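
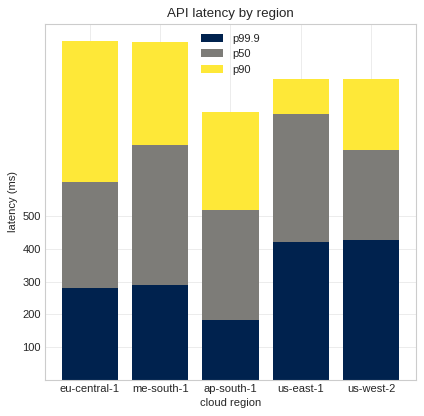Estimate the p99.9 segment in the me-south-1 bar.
≈ 300

p99.9 top ≈ 300, bottom ≈ 0; segment ≈ 300.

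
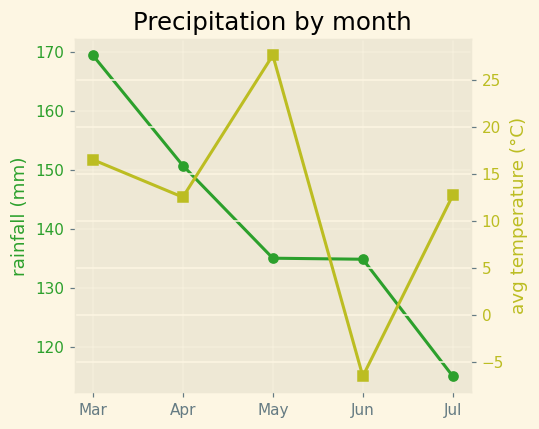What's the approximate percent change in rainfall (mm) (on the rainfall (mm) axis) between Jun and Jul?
Jun ≈ 135, Jul ≈ 115; (115 − 135) / 135 ≈ -14.8%.

≈ -14.8%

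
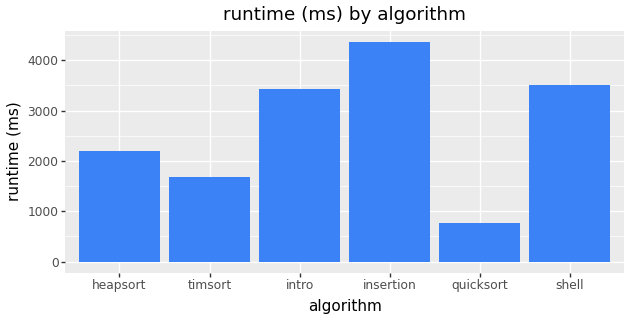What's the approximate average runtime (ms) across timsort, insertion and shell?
(1500 + 4500 + 3500) / 3 ≈ 3167.

≈ 3167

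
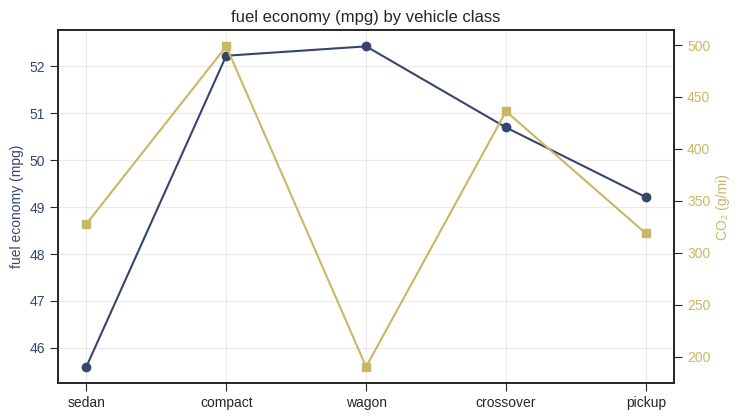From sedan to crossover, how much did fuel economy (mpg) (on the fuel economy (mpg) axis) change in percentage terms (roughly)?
sedan ≈ 46, crossover ≈ 51; (51 − 46) / 46 ≈ +10.9%.

≈ +10.9%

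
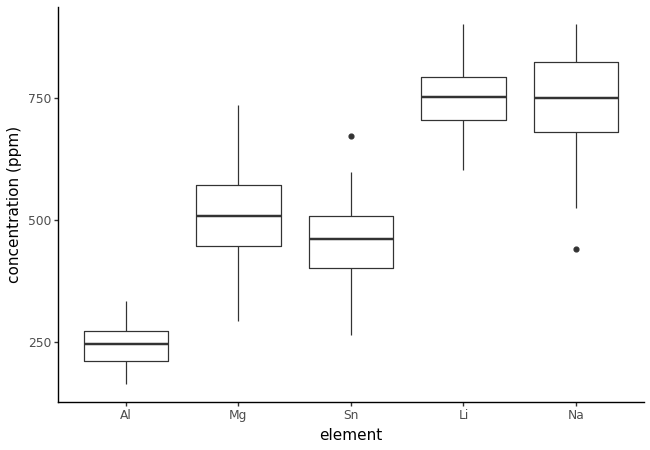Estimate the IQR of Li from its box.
Q3 ≈ 800, Q1 ≈ 700; IQR ≈ 100.

≈ 100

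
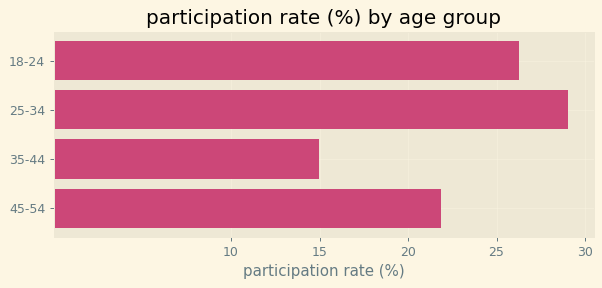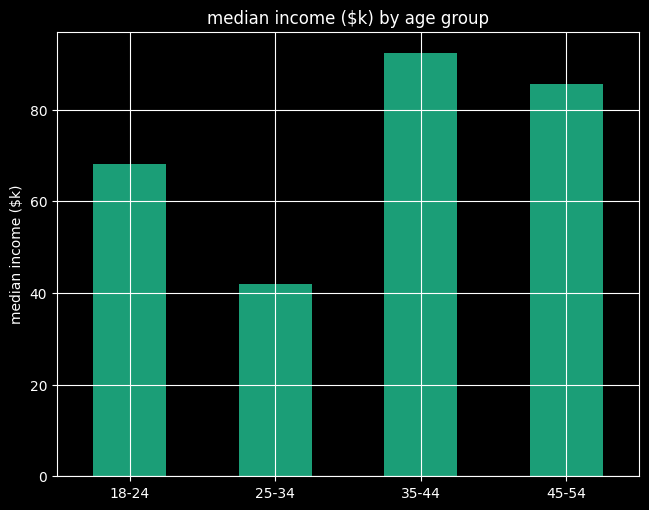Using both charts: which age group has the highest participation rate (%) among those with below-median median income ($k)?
Chart 2 median median income ($k) ≈ 80; below-median age groups: 18-24, 25-34. Among those, 25-34 has the highest participation rate (%) (≈ 30).

25-34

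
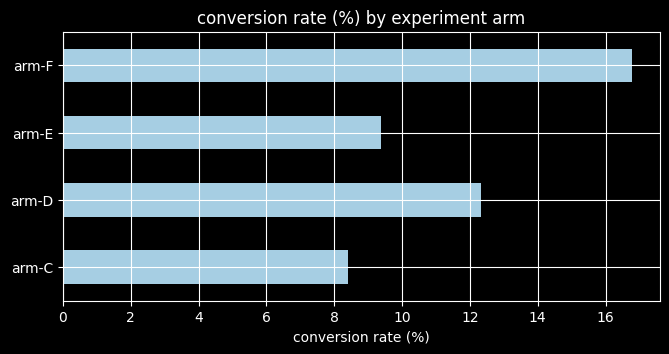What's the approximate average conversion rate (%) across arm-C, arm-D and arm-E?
≈ 10

(8 + 12 + 10) / 3 ≈ 10.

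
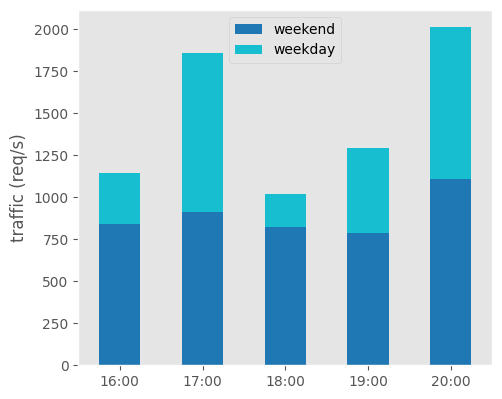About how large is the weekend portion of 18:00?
weekend top ≈ 800, bottom ≈ 0; segment ≈ 800.

≈ 800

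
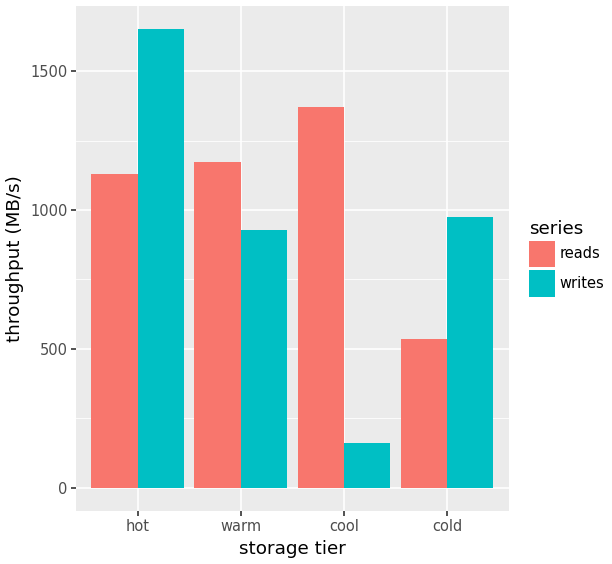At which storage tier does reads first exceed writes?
warm

hot: reads ≈ 1200 vs writes ≈ 1600 (not yet); warm: reads ≈ 1200 vs writes ≈ 1000 (first crossover).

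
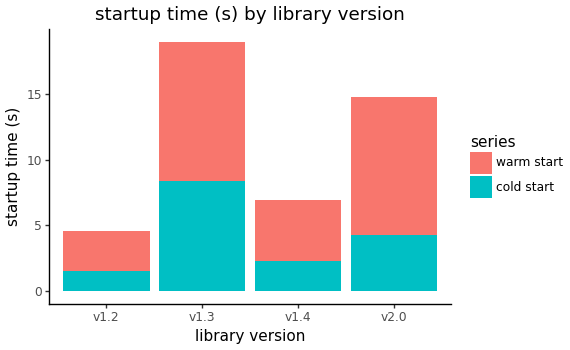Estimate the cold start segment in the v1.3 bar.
cold start top ≈ 8, bottom ≈ 0; segment ≈ 8.

≈ 8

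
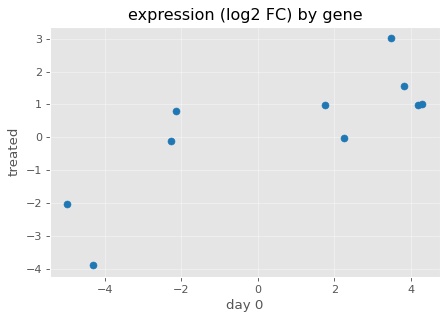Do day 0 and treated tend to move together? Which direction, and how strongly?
positive, strong

Points are positively correlated; strong (|r| ≈ 0.8).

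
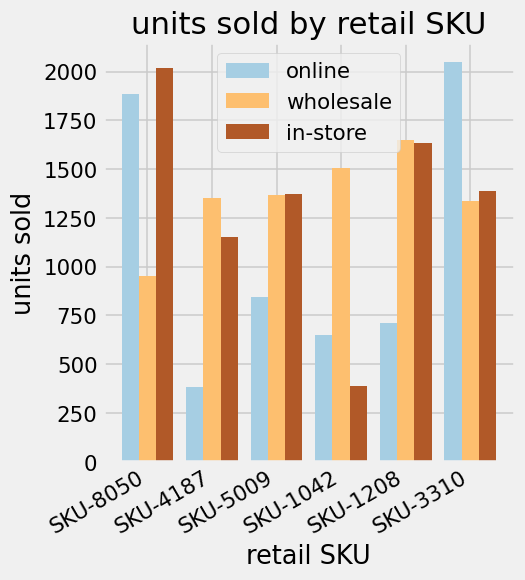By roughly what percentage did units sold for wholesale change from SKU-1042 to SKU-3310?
≈ -12.5%

SKU-1042 ≈ 1600, SKU-3310 ≈ 1400; (1400 − 1600) / 1600 ≈ -12.5%.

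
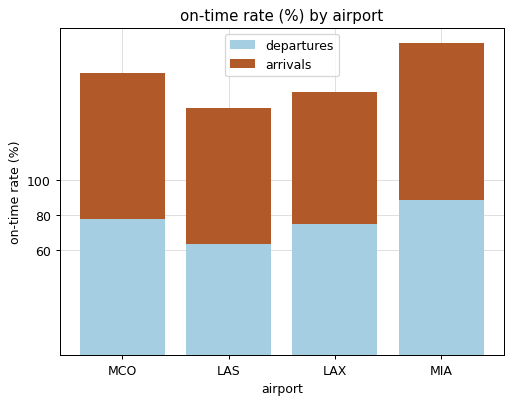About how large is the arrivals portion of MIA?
arrivals top ≈ 180, bottom ≈ 80; segment ≈ 100.

≈ 100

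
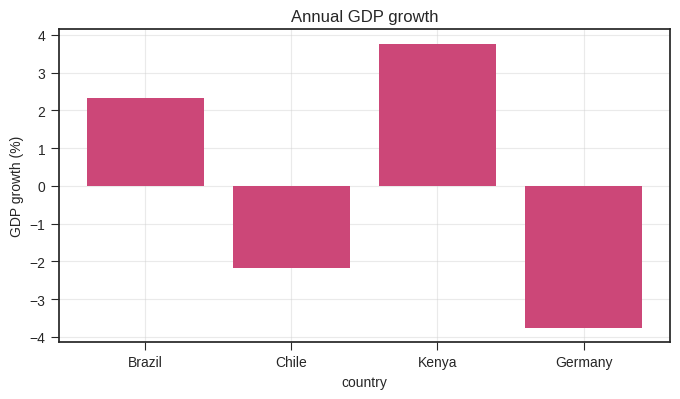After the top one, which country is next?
Brazil

Top 3: Kenya ≈ 4, Brazil ≈ 2, Chile ≈ -2.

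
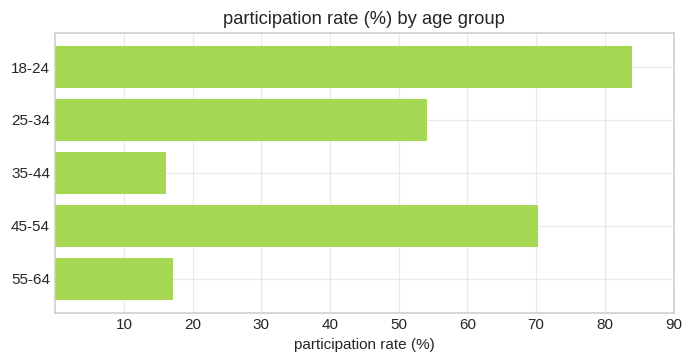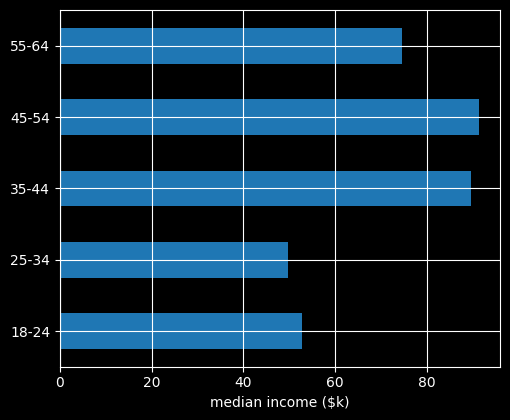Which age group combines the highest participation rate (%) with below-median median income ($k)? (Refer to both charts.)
18-24

Chart 2 median median income ($k) ≈ 70; below-median age groups: 18-24, 25-34. Among those, 18-24 has the highest participation rate (%) (≈ 80).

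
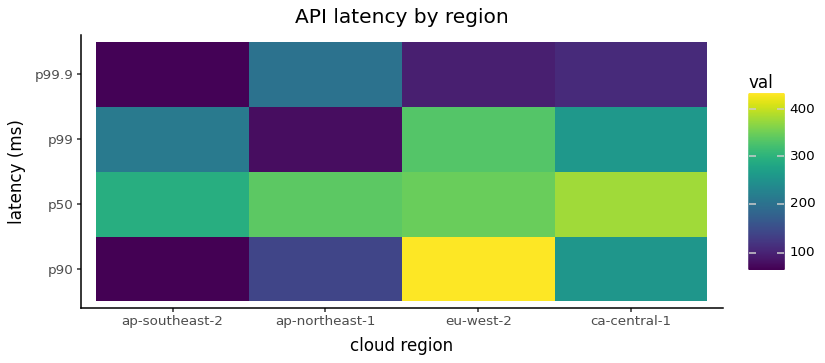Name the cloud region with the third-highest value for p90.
Top 4 for p90: eu-west-2 ≈ 450, ca-central-1 ≈ 250, ap-northeast-1 ≈ 150, ap-southeast-2 ≈ 50.

ap-northeast-1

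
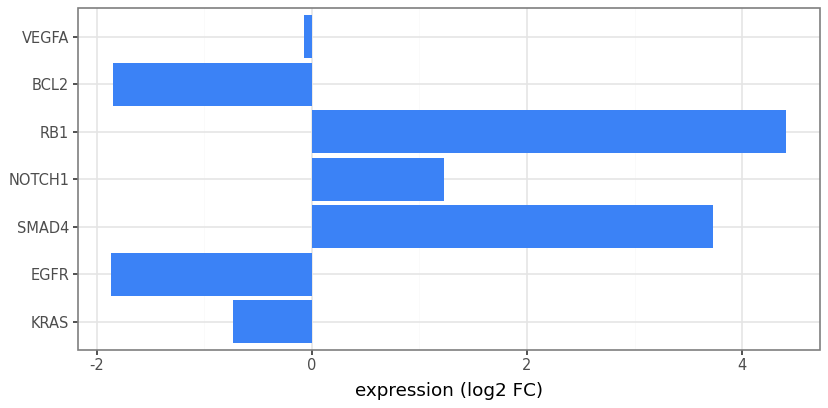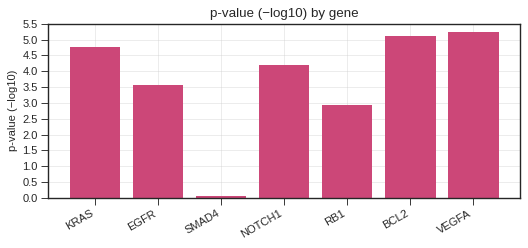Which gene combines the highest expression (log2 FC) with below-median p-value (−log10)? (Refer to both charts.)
RB1

Chart 2 median p-value (−log10) ≈ 4; below-median genes: EGFR, SMAD4, RB1. Among those, RB1 has the highest expression (log2 FC) (≈ 4.5).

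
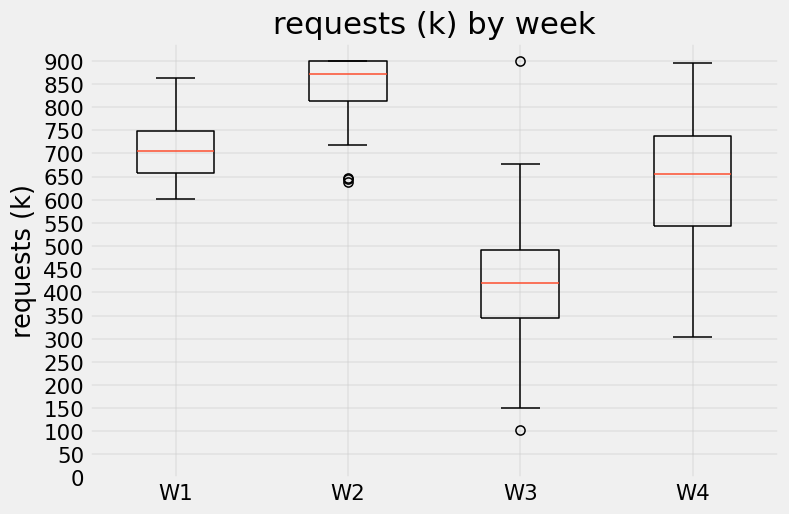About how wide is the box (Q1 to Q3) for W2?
≈ 100

Q3 ≈ 900, Q1 ≈ 800; IQR ≈ 100.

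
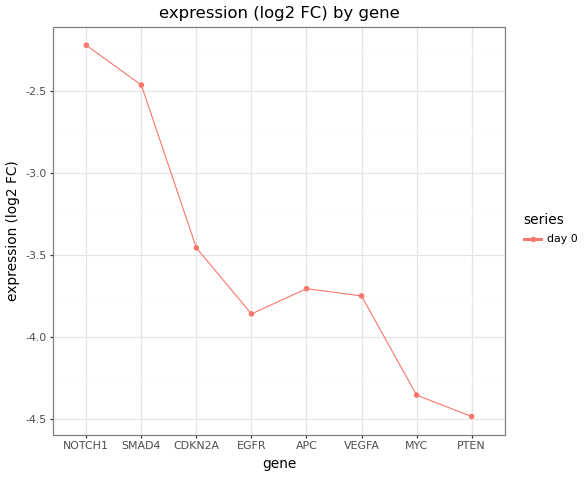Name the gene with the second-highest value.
SMAD4

Top 3: NOTCH1 ≈ -2.2, SMAD4 ≈ -2.4, CDKN2A ≈ -3.4.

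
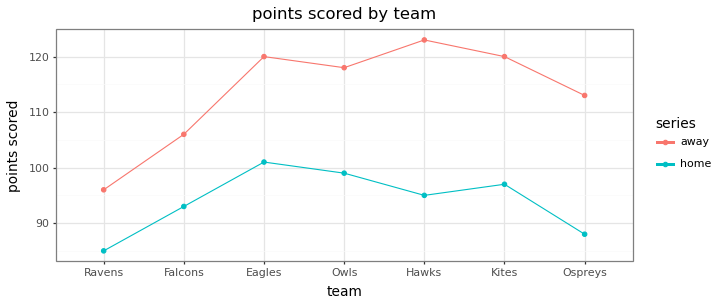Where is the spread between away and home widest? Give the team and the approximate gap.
Hawks, ≈ 30

Hawks: away ≈ 125, home ≈ 95 → gap ≈ 30. Next-largest (Ospreys) is only ≈ 25.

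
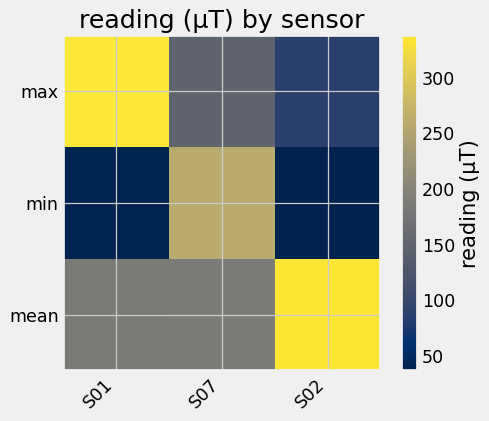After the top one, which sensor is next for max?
S07

Top 3 for max: S01 ≈ 350, S07 ≈ 150, S02 ≈ 100.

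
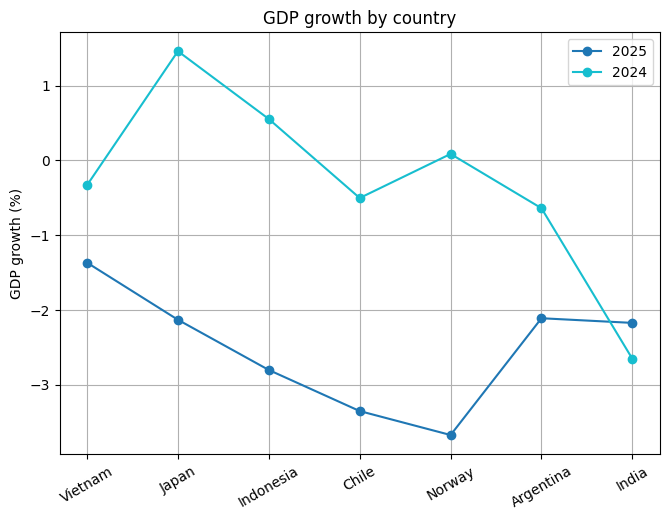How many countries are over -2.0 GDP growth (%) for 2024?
Above -2.0: Vietnam, Japan, Indonesia, Chile, Norway, Argentina.

6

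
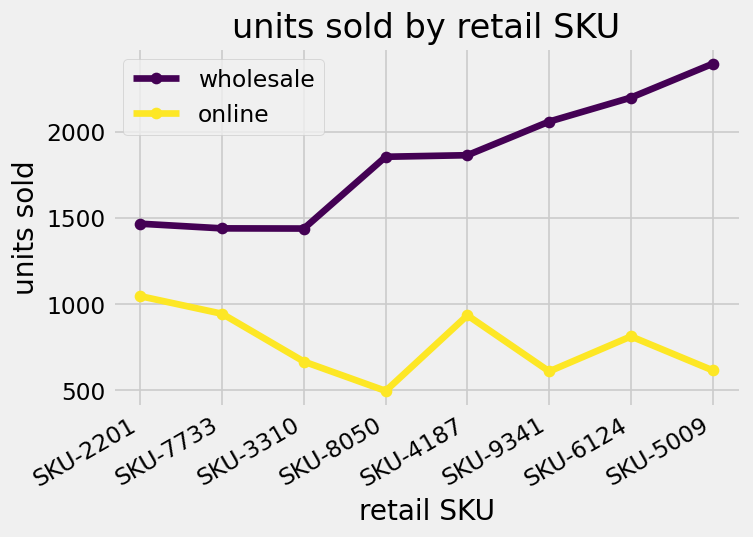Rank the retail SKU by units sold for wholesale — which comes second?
SKU-6124

Top 3 for wholesale: SKU-5009 ≈ 2400, SKU-6124 ≈ 2200, SKU-9341 ≈ 2000.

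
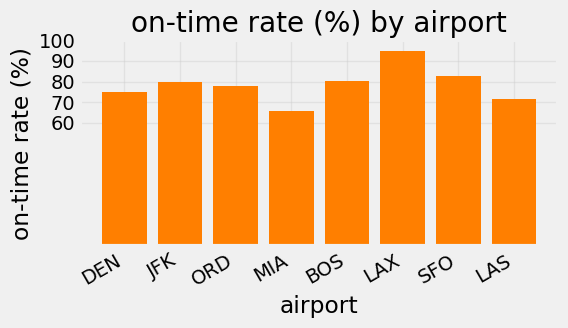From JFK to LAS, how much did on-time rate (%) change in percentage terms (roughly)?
≈ -12.5%

JFK ≈ 80, LAS ≈ 70; (70 − 80) / 80 ≈ -12.5%.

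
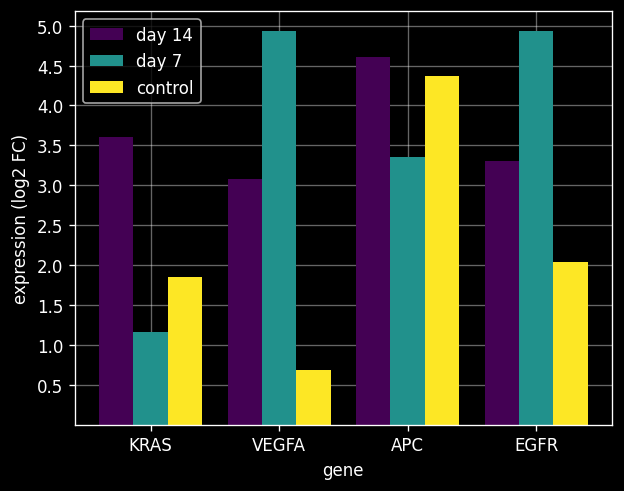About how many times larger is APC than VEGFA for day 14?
APC ≈ 4.5, VEGFA ≈ 3.0; 4.5/3.0 ≈ 1.5.

≈ 1.5×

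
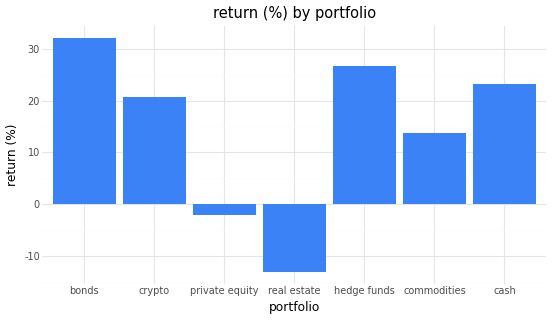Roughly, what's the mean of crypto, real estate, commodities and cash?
≈ 11

(20 + -15 + 15 + 25) / 4 ≈ 11.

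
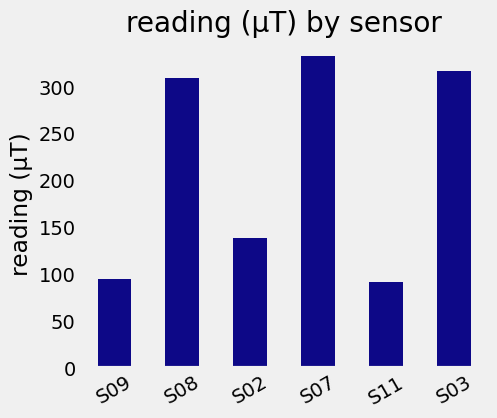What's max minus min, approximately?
≈ 250

Max S07 ≈ 350, min S11 ≈ 100; range ≈ 250.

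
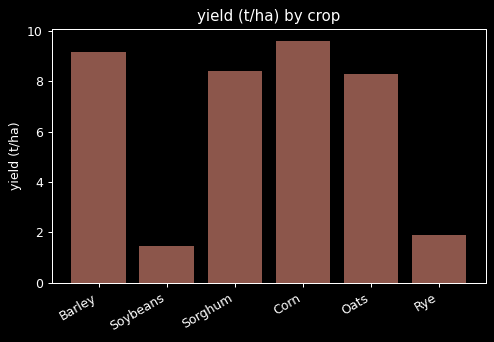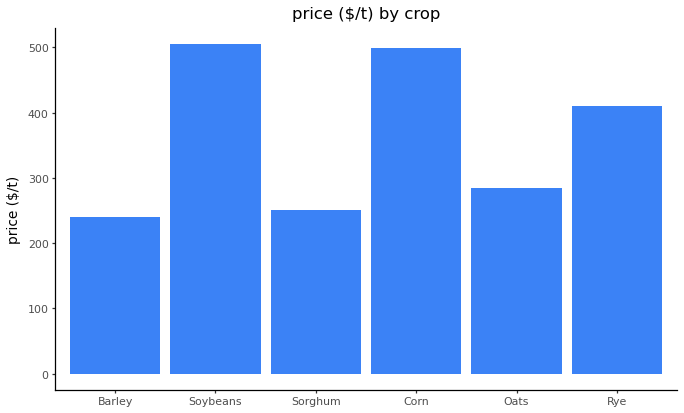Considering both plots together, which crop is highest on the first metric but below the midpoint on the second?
Barley

Chart 2 median price ($/t) ≈ 350; below-median crops: Barley, Sorghum, Oats. Among those, Barley has the highest yield (t/ha) (≈ 9).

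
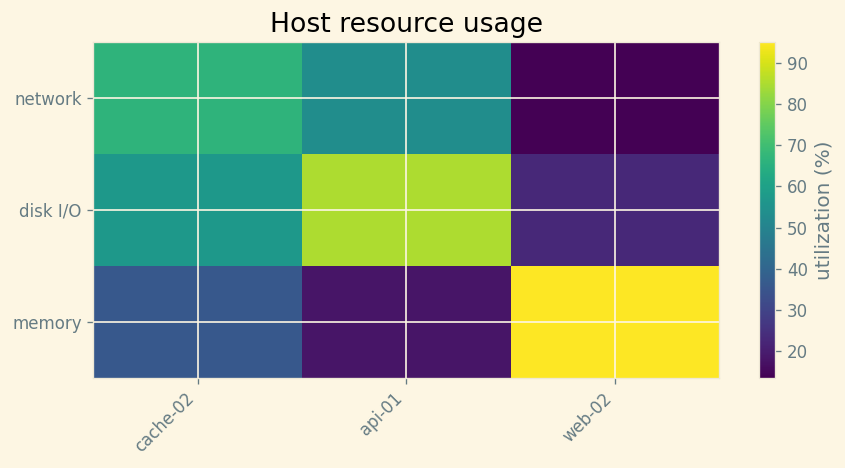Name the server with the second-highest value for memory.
cache-02

Top 3 for memory: web-02 ≈ 100, cache-02 ≈ 40, api-01 ≈ 20.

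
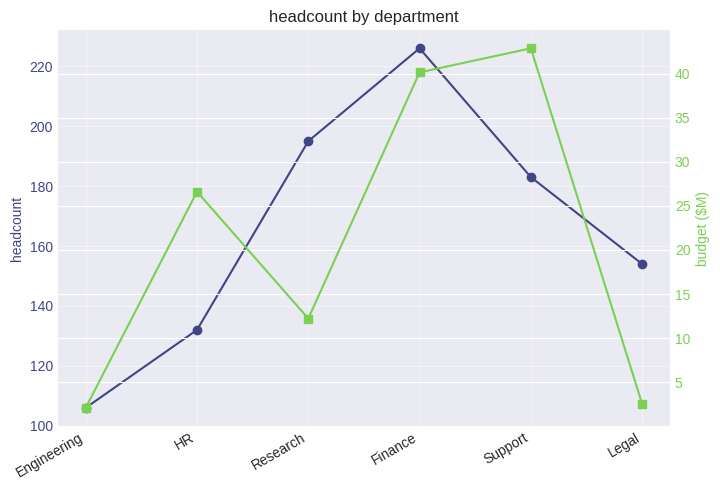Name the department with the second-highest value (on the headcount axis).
Research

Top 3 (on the headcount axis): Finance ≈ 230, Research ≈ 200, Support ≈ 180.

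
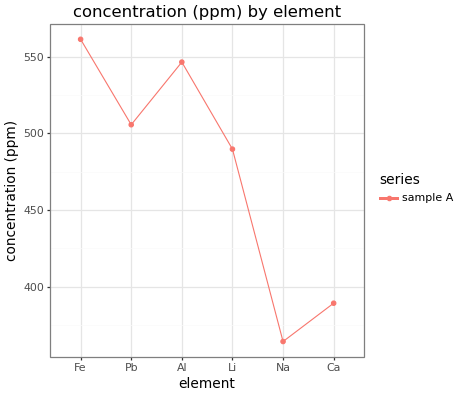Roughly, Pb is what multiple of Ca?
Pb ≈ 500, Ca ≈ 380; 500/380 ≈ 1.32.

≈ 1.32×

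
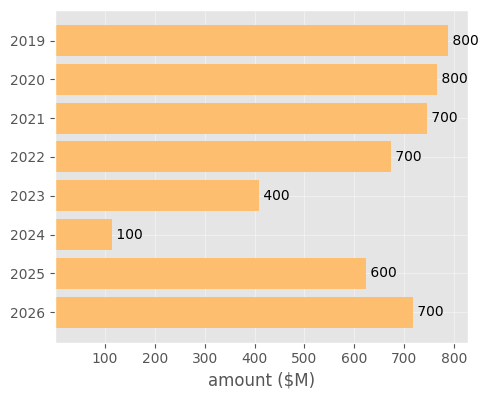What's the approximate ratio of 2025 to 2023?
≈ 1.5×

2025 ≈ 600, 2023 ≈ 400; 600/400 ≈ 1.5.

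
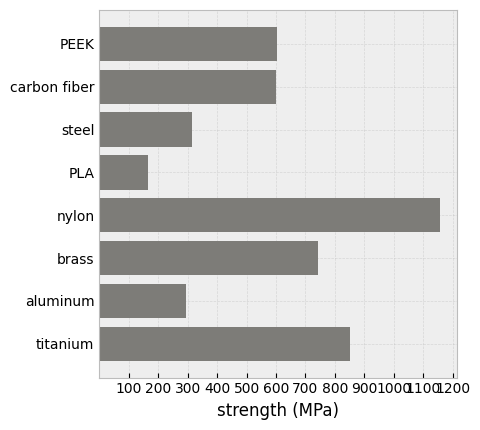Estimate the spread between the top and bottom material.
≈ 1000

Max nylon ≈ 1200, min PLA ≈ 200; range ≈ 1000.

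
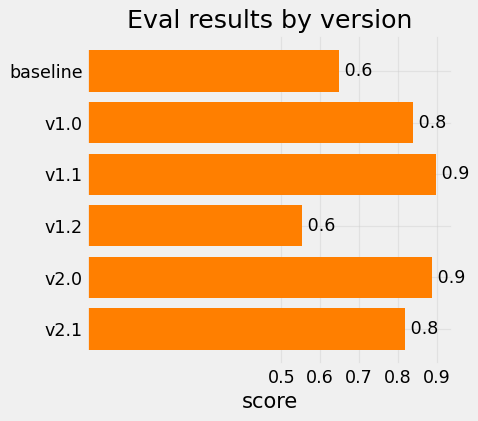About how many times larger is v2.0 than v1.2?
v2.0 ≈ 0.9, v1.2 ≈ 0.6; 0.9/0.6 ≈ 1.5.

≈ 1.5×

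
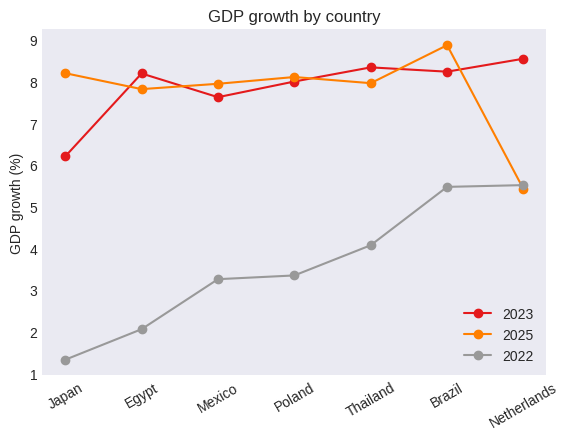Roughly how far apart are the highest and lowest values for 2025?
≈ 4

Max Brazil ≈ 9, min Netherlands ≈ 5; range ≈ 4.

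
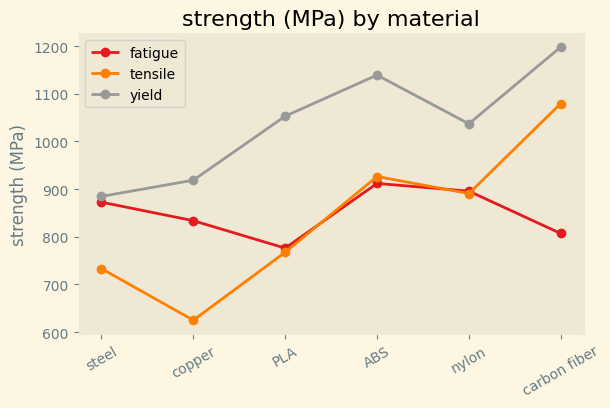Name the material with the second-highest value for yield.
Top 3 for yield: carbon fiber ≈ 1200, ABS ≈ 1150, PLA ≈ 1050.

ABS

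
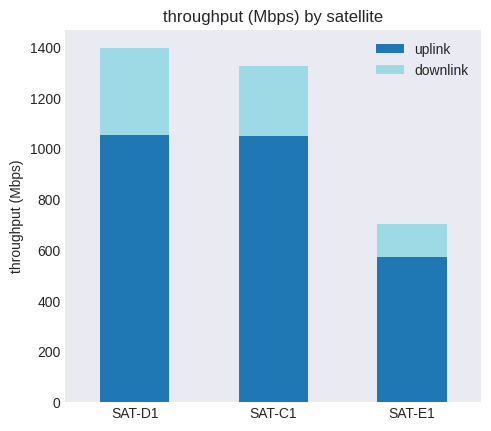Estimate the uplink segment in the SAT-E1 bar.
≈ 600

uplink top ≈ 600, bottom ≈ 0; segment ≈ 600.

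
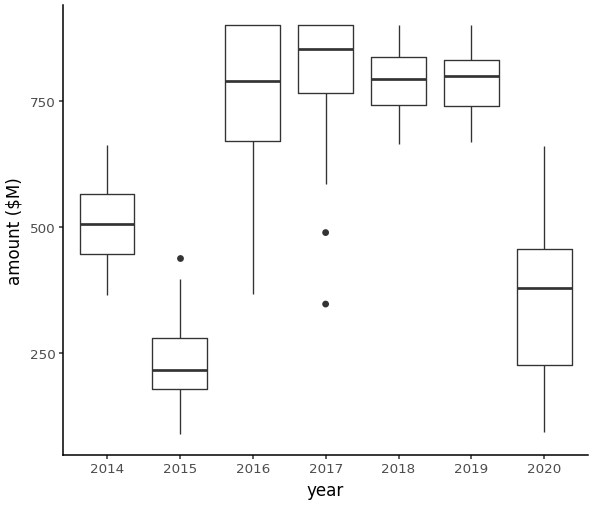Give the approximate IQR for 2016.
≈ 200

Q3 ≈ 900, Q1 ≈ 700; IQR ≈ 200.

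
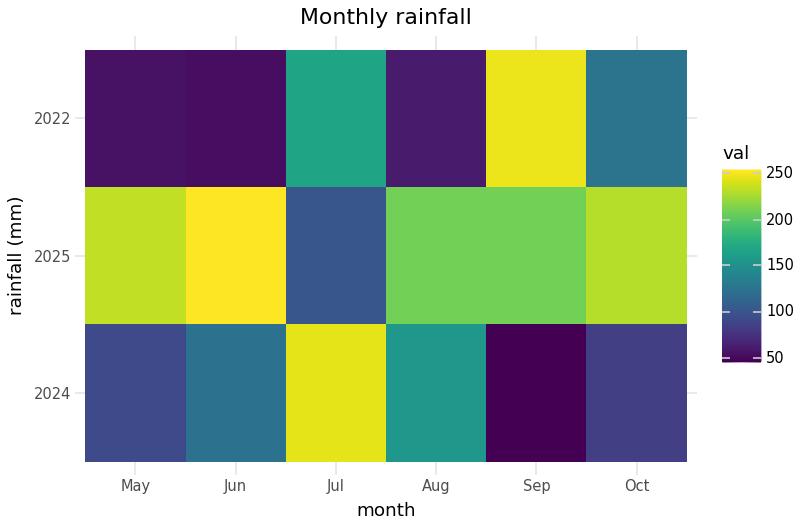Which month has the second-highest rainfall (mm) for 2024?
Top 3 for 2024: Jul ≈ 240, Aug ≈ 160, Jun ≈ 120.

Aug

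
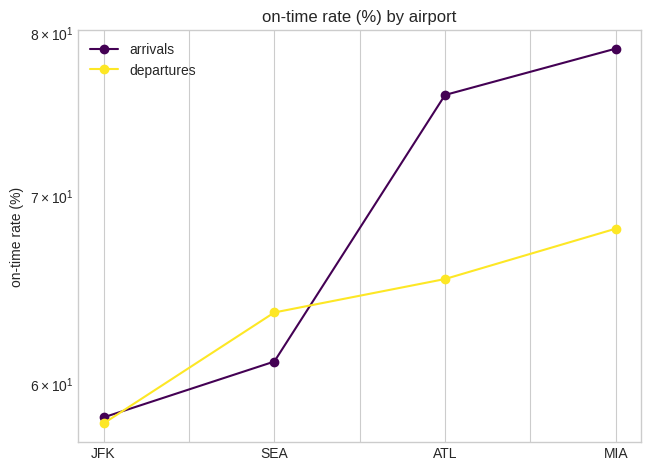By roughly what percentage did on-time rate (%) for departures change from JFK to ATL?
JFK ≈ 58, ATL ≈ 66; (66 − 58) / 58 ≈ +13.8%.

≈ +13.8%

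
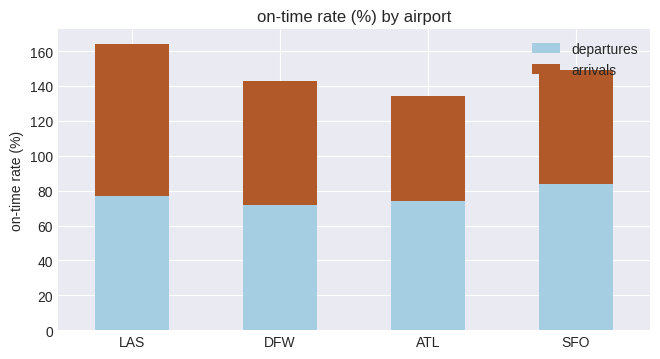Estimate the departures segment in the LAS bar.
departures top ≈ 80, bottom ≈ 0; segment ≈ 80.

≈ 80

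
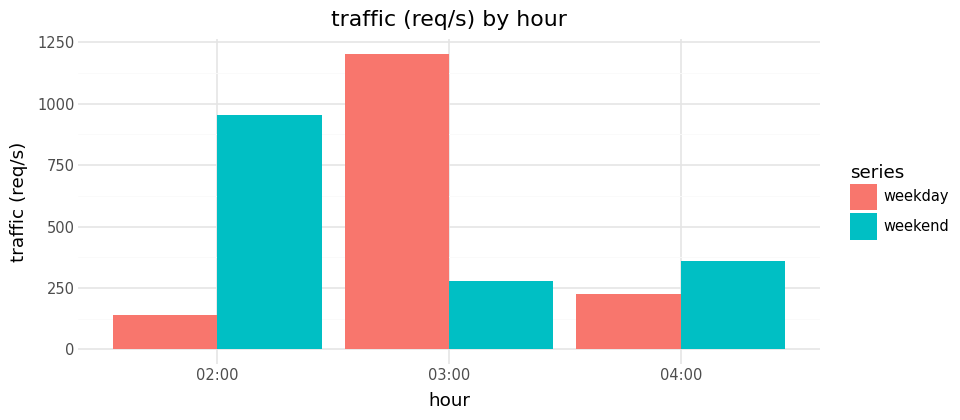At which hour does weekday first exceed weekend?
03:00

02:00: weekday ≈ 200 vs weekend ≈ 1000 (not yet); 03:00: weekday ≈ 1200 vs weekend ≈ 200 (first crossover).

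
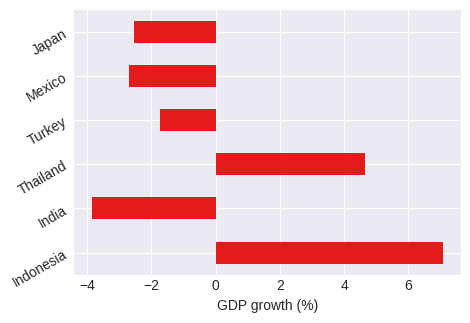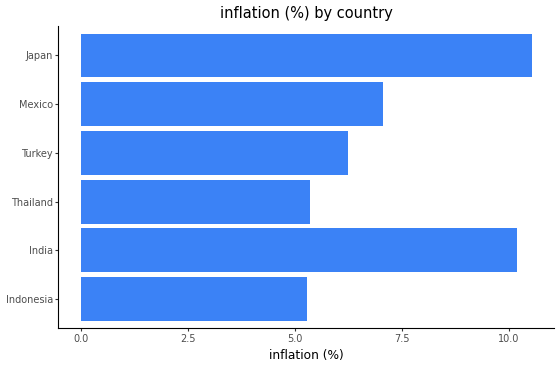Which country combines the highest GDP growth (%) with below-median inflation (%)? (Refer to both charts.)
Indonesia

Chart 2 median inflation (%) ≈ 7; below-median countries: Indonesia, Thailand, Turkey. Among those, Indonesia has the highest GDP growth (%) (≈ 7).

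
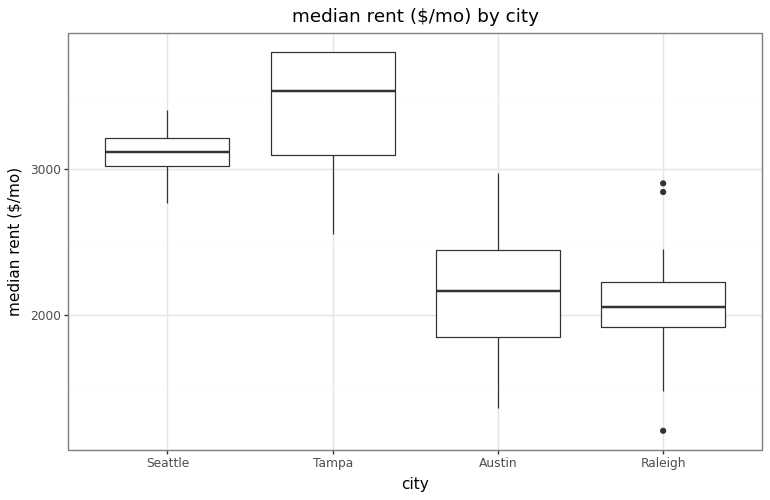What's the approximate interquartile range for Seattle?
≈ 200

Q3 ≈ 3200, Q1 ≈ 3000; IQR ≈ 200.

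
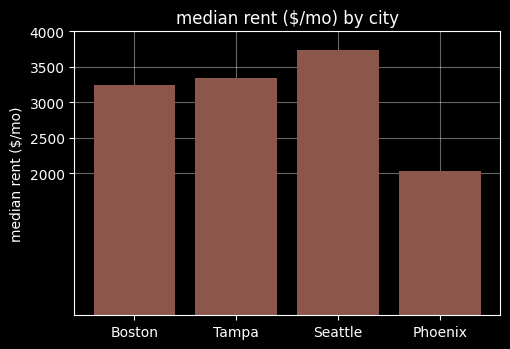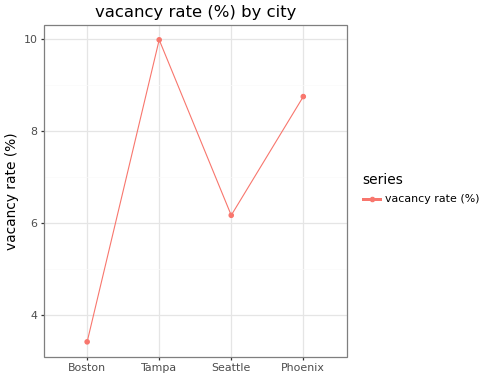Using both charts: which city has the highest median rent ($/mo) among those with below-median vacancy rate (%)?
Seattle

Chart 2 median vacancy rate (%) ≈ 7; below-median cities: Boston, Seattle. Among those, Seattle has the highest median rent ($/mo) (≈ 3500).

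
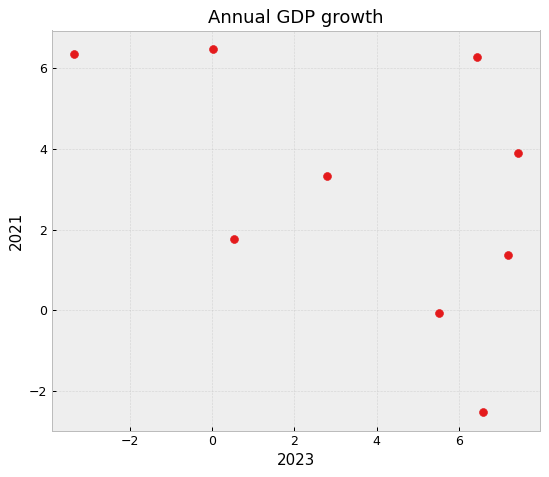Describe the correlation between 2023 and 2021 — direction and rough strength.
negative, moderate

Points are negatively correlated; moderate (|r| ≈ 0.5).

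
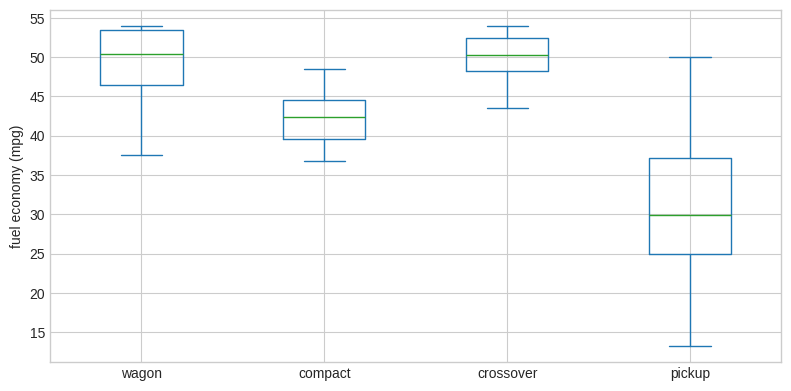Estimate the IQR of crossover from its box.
≈ 4

Q3 ≈ 52, Q1 ≈ 48; IQR ≈ 4.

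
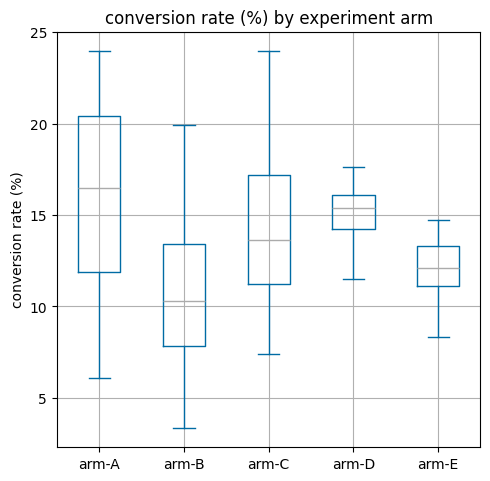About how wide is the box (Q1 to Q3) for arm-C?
≈ 6

Q3 ≈ 17, Q1 ≈ 11; IQR ≈ 6.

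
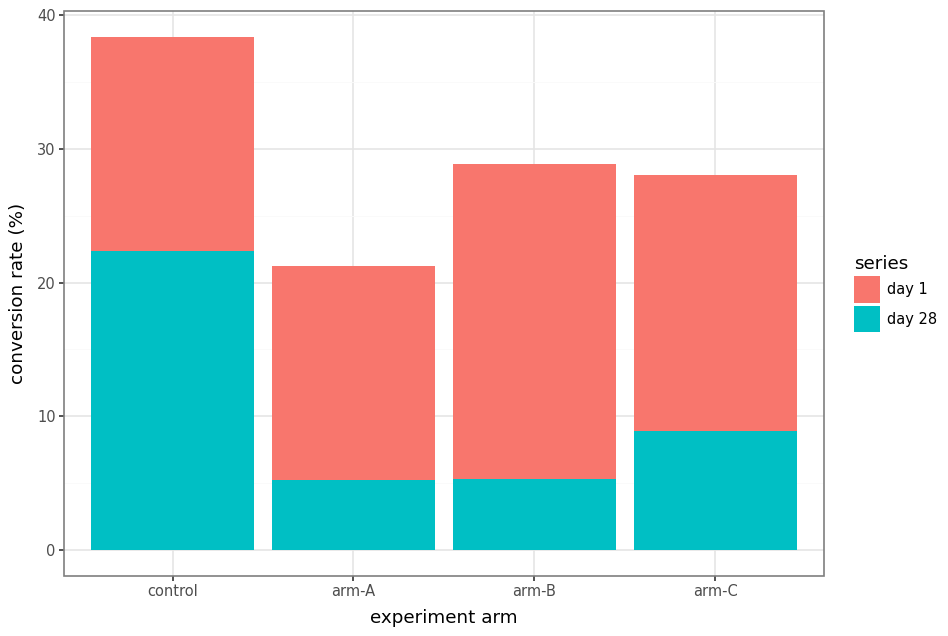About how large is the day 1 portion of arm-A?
≈ 15

day 1 top ≈ 20, bottom ≈ 5; segment ≈ 15.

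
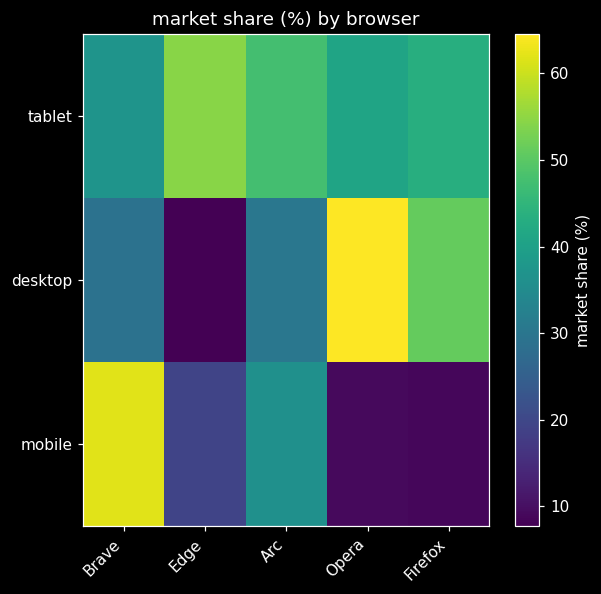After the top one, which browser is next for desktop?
Firefox

Top 3 for desktop: Opera ≈ 65, Firefox ≈ 50, Arc ≈ 30.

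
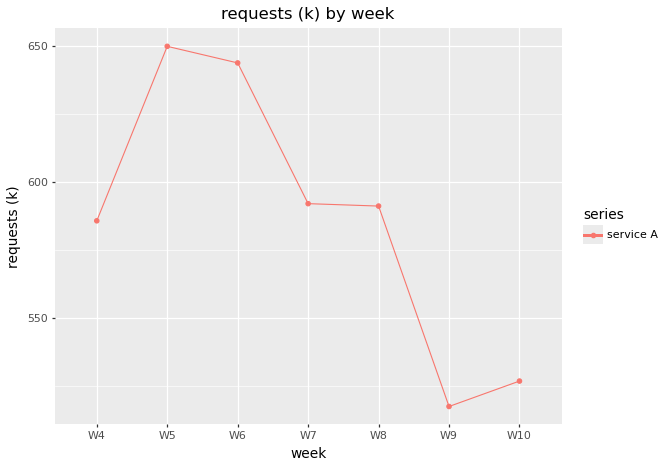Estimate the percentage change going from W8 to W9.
≈ -13.3%

W8 ≈ 600, W9 ≈ 520; (520 − 600) / 600 ≈ -13.3%.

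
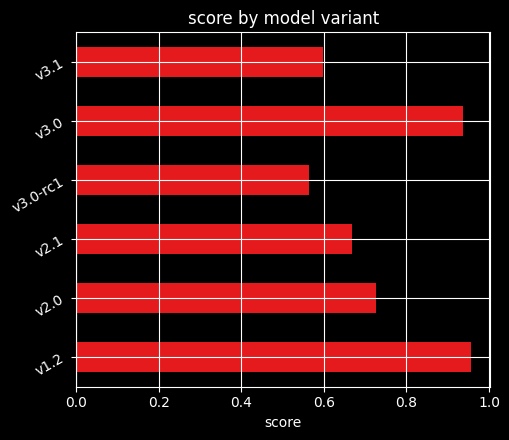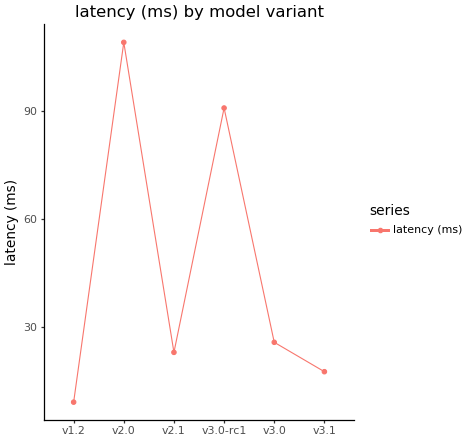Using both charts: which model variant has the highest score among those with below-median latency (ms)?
Chart 2 median latency (ms) ≈ 20; below-median model variants: v1.2, v2.1, v3.1. Among those, v1.2 has the highest score (≈ 1).

v1.2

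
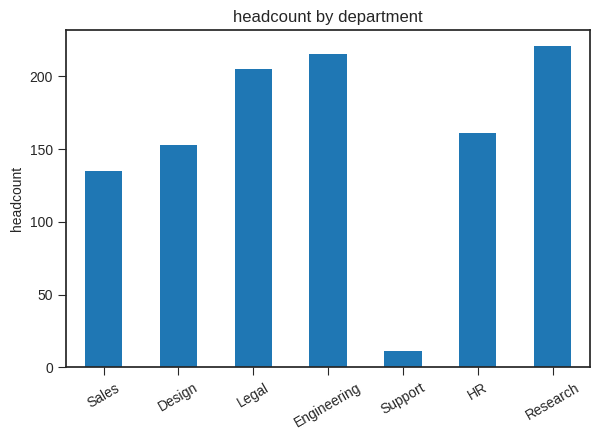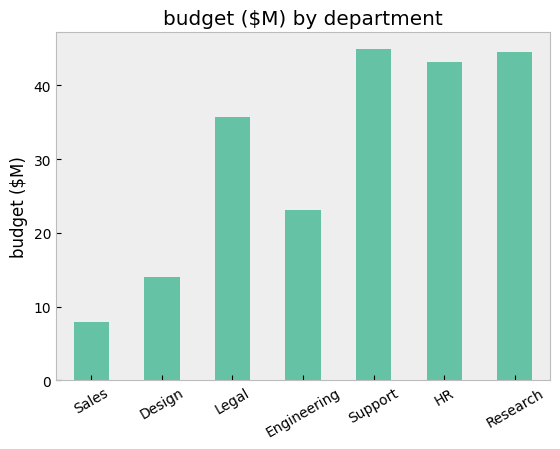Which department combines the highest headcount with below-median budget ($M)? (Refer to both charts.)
Chart 2 median budget ($M) ≈ 35; below-median departments: Sales, Design, Engineering. Among those, Engineering has the highest headcount (≈ 225).

Engineering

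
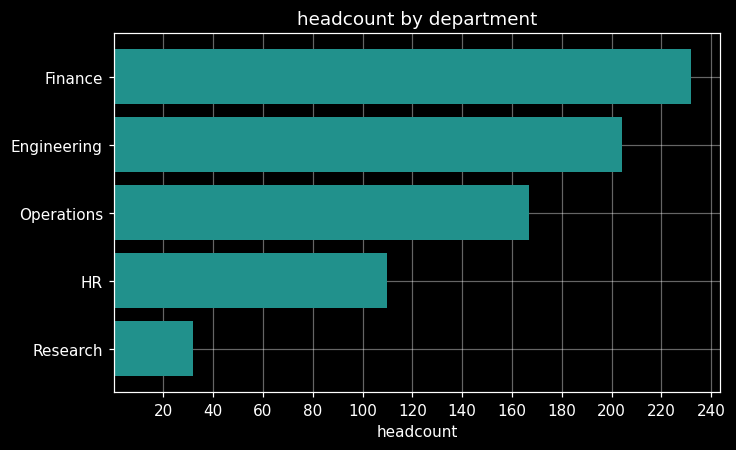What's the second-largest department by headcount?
Top 3: Finance ≈ 240, Engineering ≈ 200, Operations ≈ 160.

Engineering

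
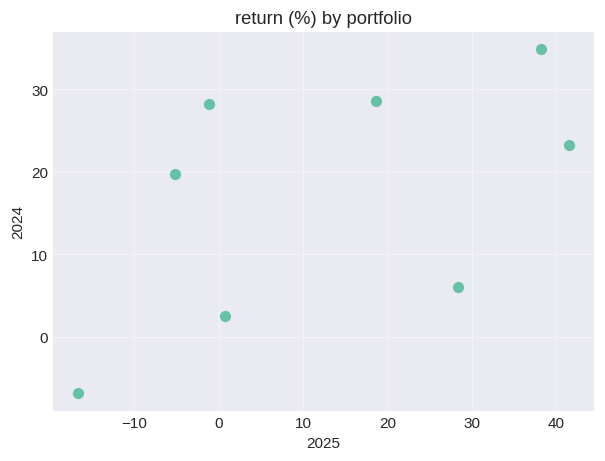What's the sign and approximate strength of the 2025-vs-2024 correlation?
Points are positively correlated; moderate (|r| ≈ 0.5).

positive, moderate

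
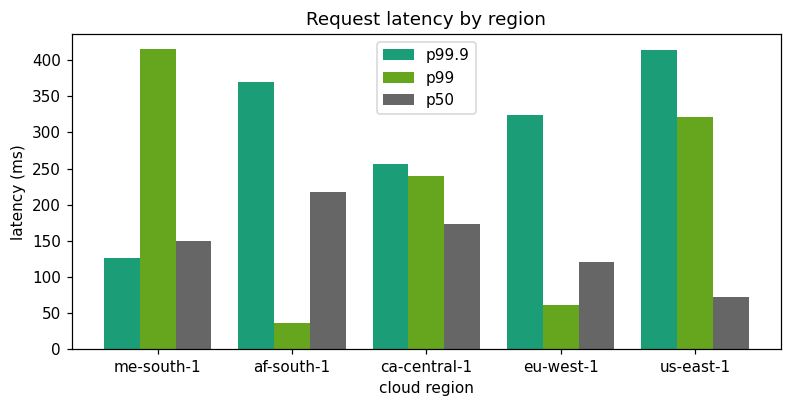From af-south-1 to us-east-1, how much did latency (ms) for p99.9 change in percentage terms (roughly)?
≈ +14.3%

af-south-1 ≈ 350, us-east-1 ≈ 400; (400 − 350) / 350 ≈ +14.3%.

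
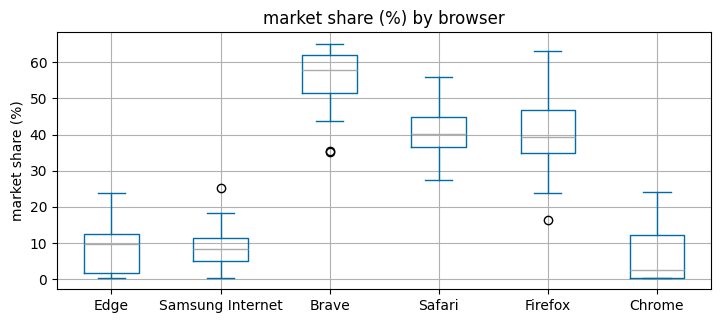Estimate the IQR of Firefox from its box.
≈ 10

Q3 ≈ 45, Q1 ≈ 35; IQR ≈ 10.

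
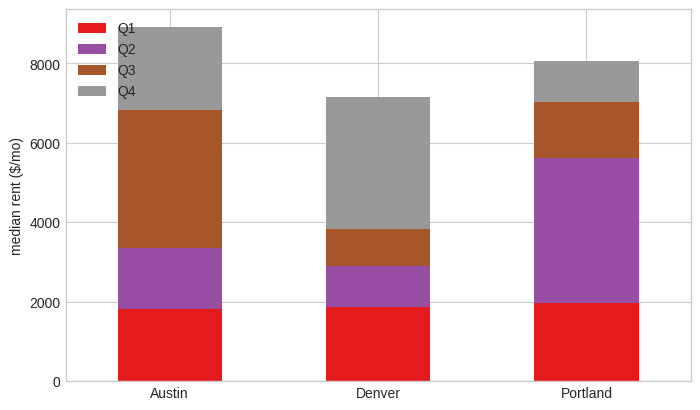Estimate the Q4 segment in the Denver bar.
≈ 3000

Q4 top ≈ 7000, bottom ≈ 4000; segment ≈ 3000.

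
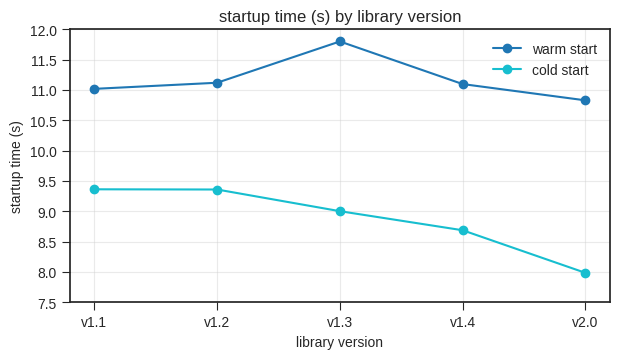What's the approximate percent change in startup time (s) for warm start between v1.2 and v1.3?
v1.2 ≈ 11.0, v1.3 ≈ 12.0; (12.0 − 11.0) / 11.0 ≈ +9.1%.

≈ +9.1%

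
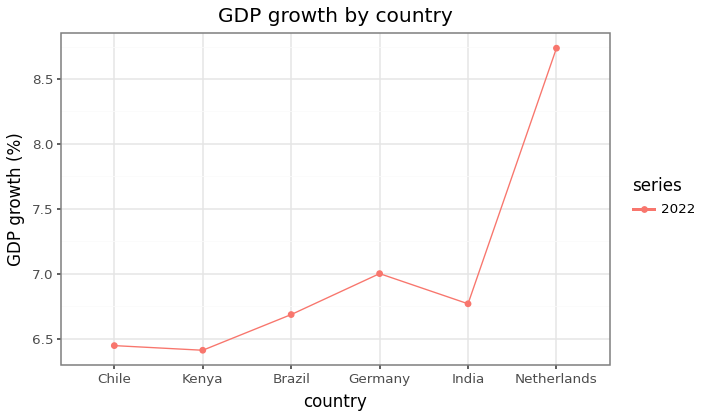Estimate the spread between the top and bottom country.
≈ 2.4

Max Netherlands ≈ 8.8, min Kenya ≈ 6.4; range ≈ 2.4.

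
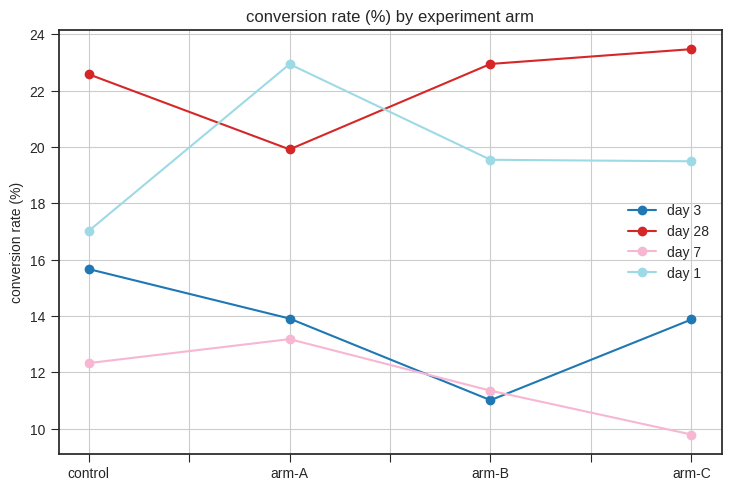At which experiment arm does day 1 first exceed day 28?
control: day 1 ≈ 18 vs day 28 ≈ 22 (not yet); arm-A: day 1 ≈ 22 vs day 28 ≈ 20 (first crossover).

arm-A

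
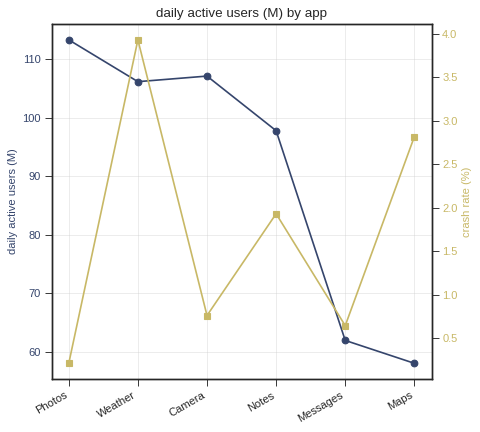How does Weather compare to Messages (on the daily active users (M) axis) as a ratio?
Weather ≈ 105, Messages ≈ 60; 105/60 ≈ 1.75.

≈ 1.75×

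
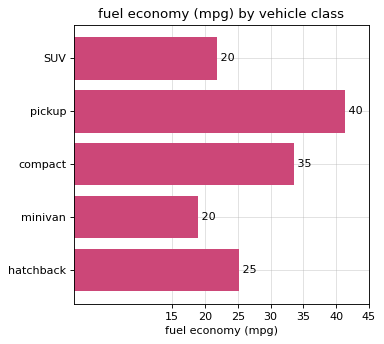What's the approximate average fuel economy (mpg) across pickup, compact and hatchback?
≈ 33

(40 + 35 + 25) / 3 ≈ 33.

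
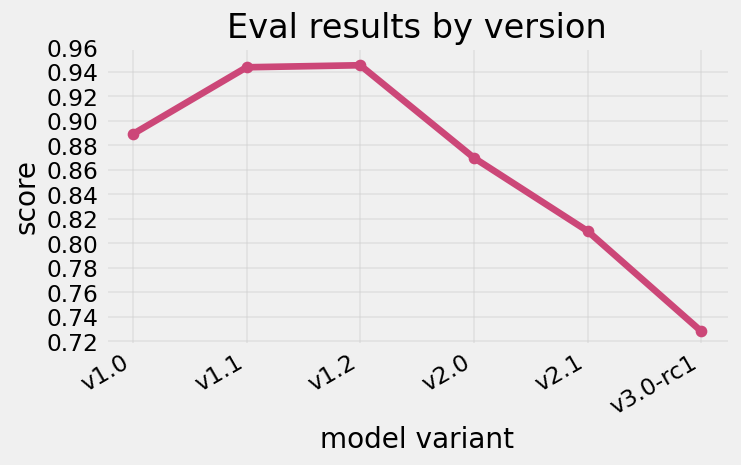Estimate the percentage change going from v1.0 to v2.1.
v1.0 ≈ 0.88, v2.1 ≈ 0.80; (0.80 − 0.88) / 0.88 ≈ -9.1%.

≈ -9.1%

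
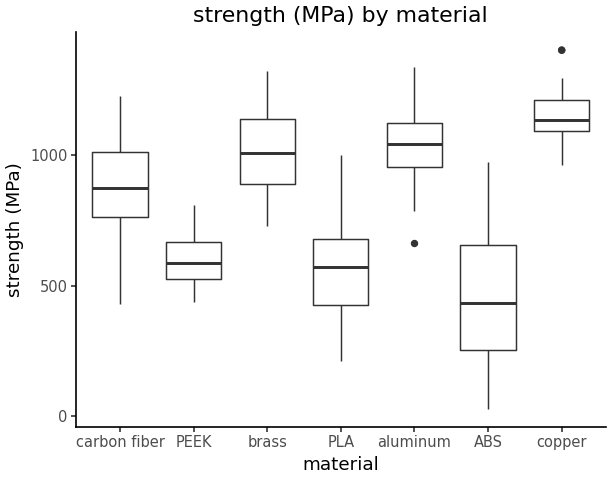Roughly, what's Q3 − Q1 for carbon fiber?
Q3 ≈ 1000, Q1 ≈ 800; IQR ≈ 200.

≈ 200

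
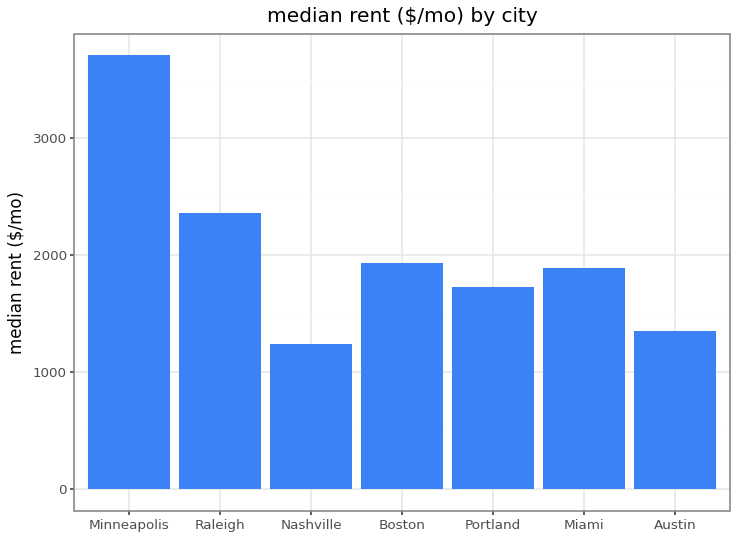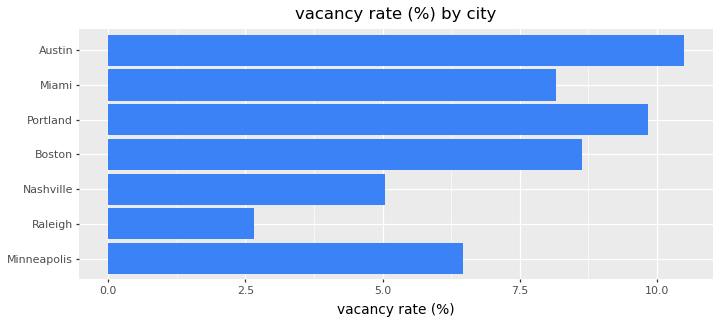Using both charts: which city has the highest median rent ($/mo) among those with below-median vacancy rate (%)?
Minneapolis

Chart 2 median vacancy rate (%) ≈ 8; below-median cities: Minneapolis, Raleigh, Nashville. Among those, Minneapolis has the highest median rent ($/mo) (≈ 3500).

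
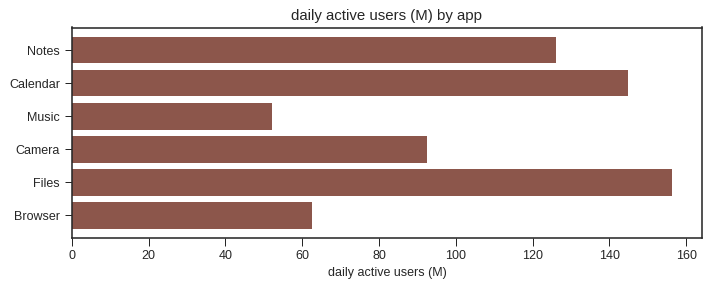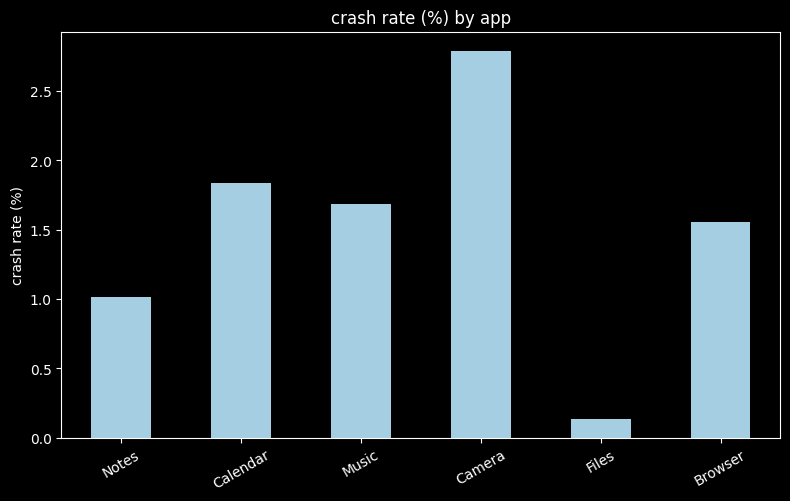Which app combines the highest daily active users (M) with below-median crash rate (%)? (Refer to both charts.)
Chart 2 median crash rate (%) ≈ 1.5; below-median apps: Notes, Files, Browser. Among those, Files has the highest daily active users (M) (≈ 160).

Files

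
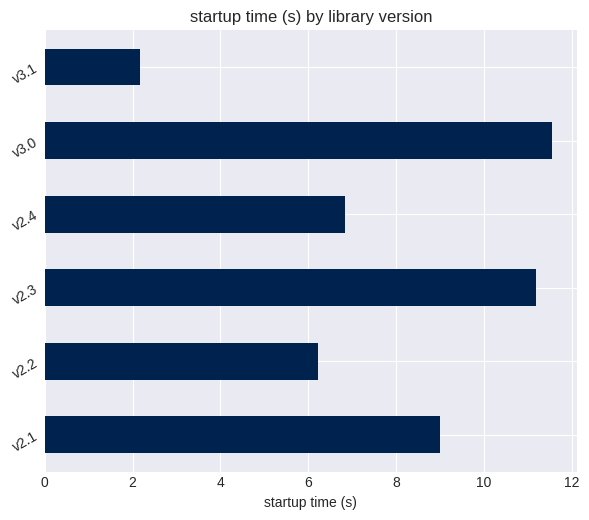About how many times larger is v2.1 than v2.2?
≈ 1.5×

v2.1 ≈ 9, v2.2 ≈ 6; 9/6 ≈ 1.5.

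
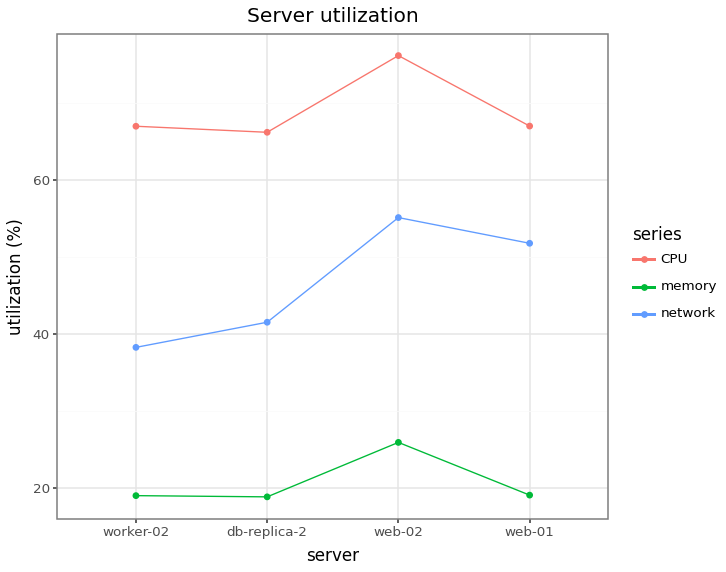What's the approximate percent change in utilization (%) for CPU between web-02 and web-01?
≈ -13.3%

web-02 ≈ 75, web-01 ≈ 65; (65 − 75) / 75 ≈ -13.3%.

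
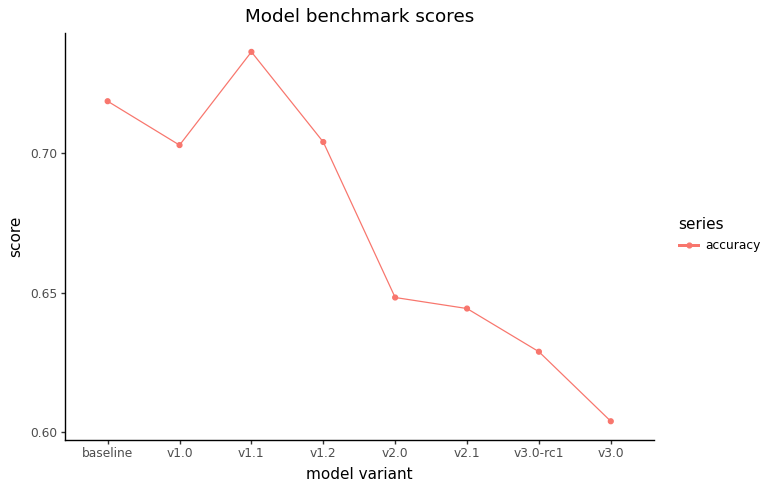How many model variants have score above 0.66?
4

Above 0.66: baseline, v1.0, v1.1, v1.2.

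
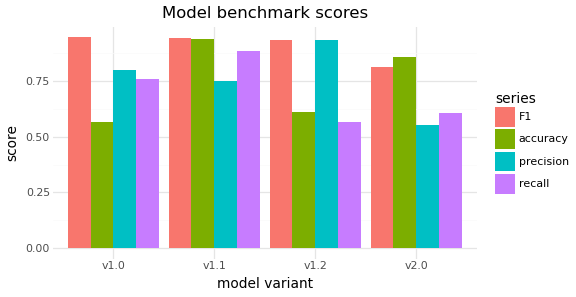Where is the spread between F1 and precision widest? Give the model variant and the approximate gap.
v2.0: F1 ≈ 0.8, precision ≈ 0.6 → gap ≈ 0.2. Next-largest (v1.1) is only ≈ 0.1.

v2.0, ≈ 0.2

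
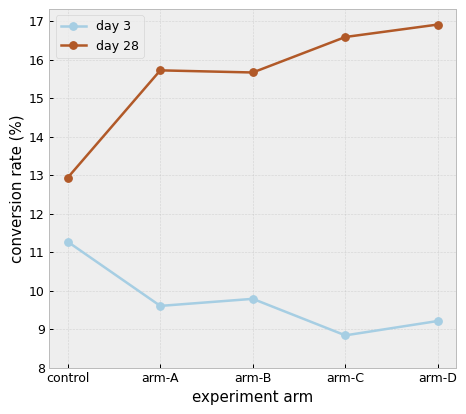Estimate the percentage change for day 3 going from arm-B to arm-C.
arm-B ≈ 10, arm-C ≈ 9; (9 − 10) / 10 ≈ -10%.

≈ -10%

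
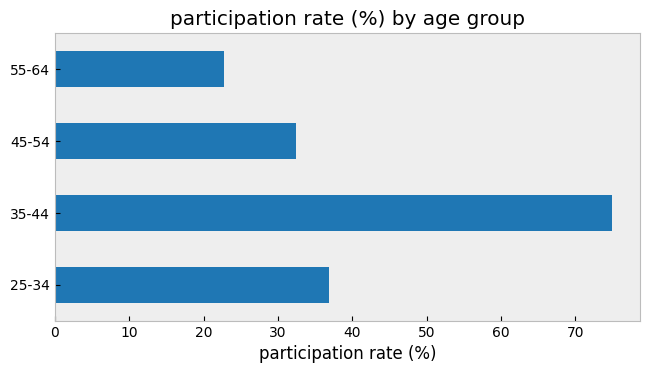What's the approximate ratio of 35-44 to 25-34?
35-44 ≈ 70, 25-34 ≈ 40; 70/40 ≈ 1.75.

≈ 1.75×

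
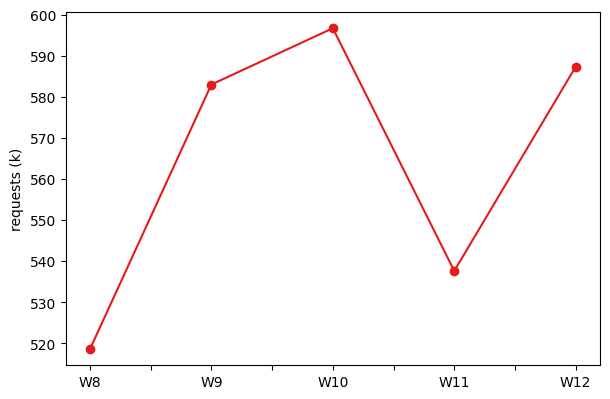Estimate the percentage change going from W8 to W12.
W8 ≈ 520, W12 ≈ 590; (590 − 520) / 520 ≈ +13.5%.

≈ +13.5%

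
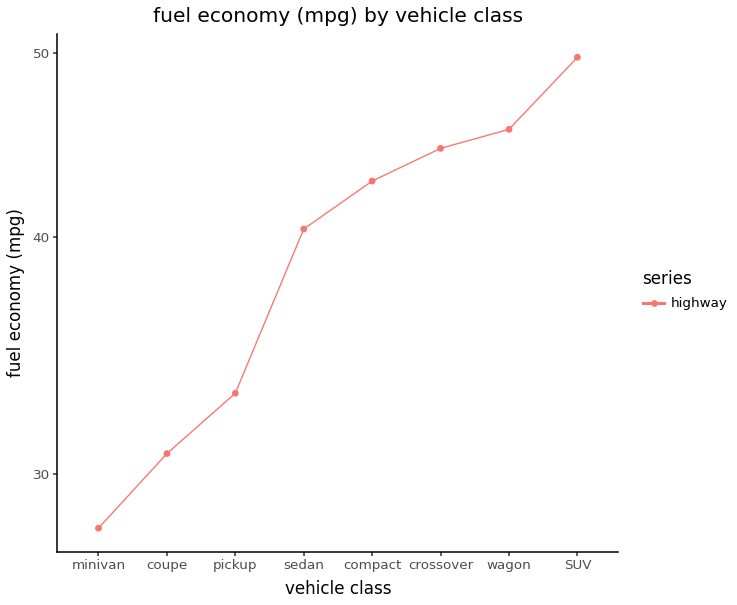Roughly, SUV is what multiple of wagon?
≈ 1.09×

SUV ≈ 50, wagon ≈ 46; 50/46 ≈ 1.09.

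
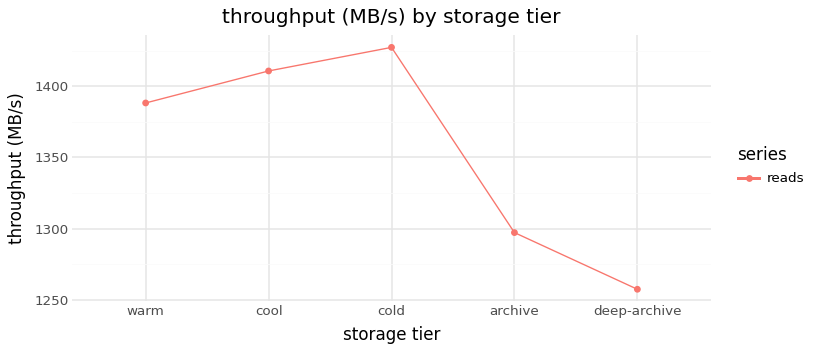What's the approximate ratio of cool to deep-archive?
≈ 1.13×

cool ≈ 1420, deep-archive ≈ 1260; 1420/1260 ≈ 1.13.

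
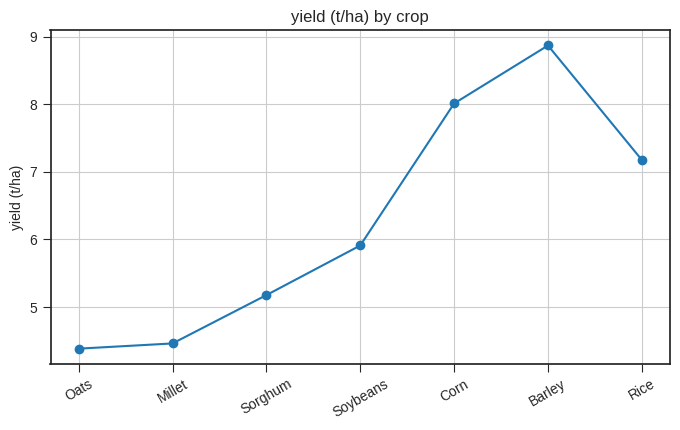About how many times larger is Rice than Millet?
Rice ≈ 7.0, Millet ≈ 4.5; 7.0/4.5 ≈ 1.56.

≈ 1.56×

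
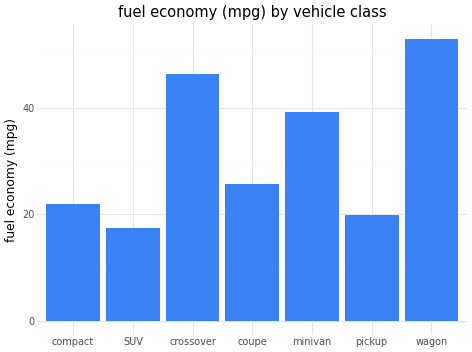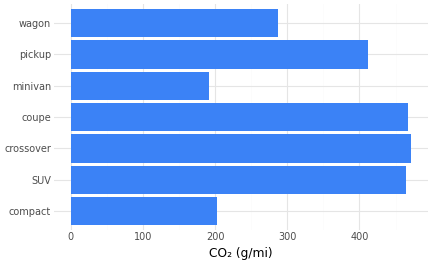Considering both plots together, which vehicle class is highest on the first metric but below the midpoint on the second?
wagon

Chart 2 median CO₂ (g/mi) ≈ 400; below-median vehicle classes: compact, minivan, wagon. Among those, wagon has the highest fuel economy (mpg) (≈ 55).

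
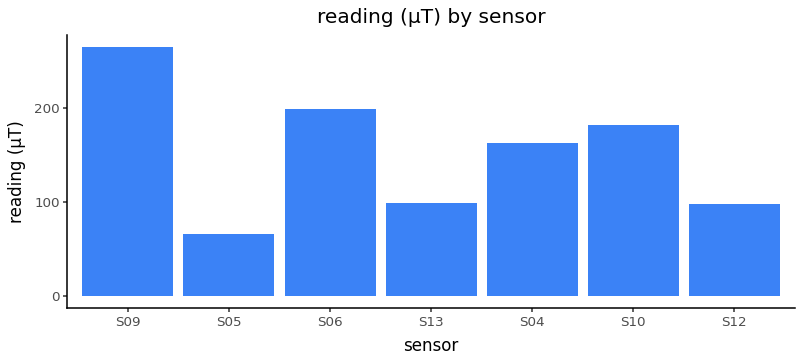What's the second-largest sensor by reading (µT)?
Top 3: S09 ≈ 275, S06 ≈ 200, S10 ≈ 175.

S06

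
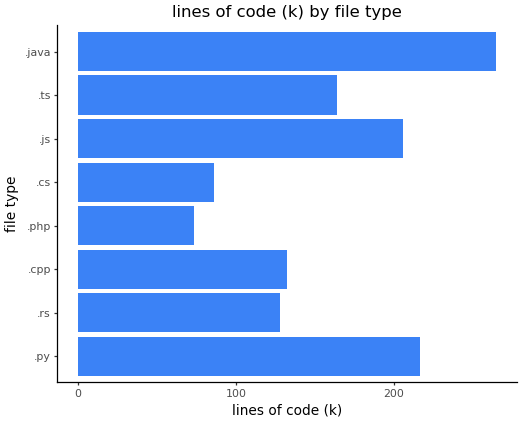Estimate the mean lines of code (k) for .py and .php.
≈ 150

(225 + 75) / 2 ≈ 150.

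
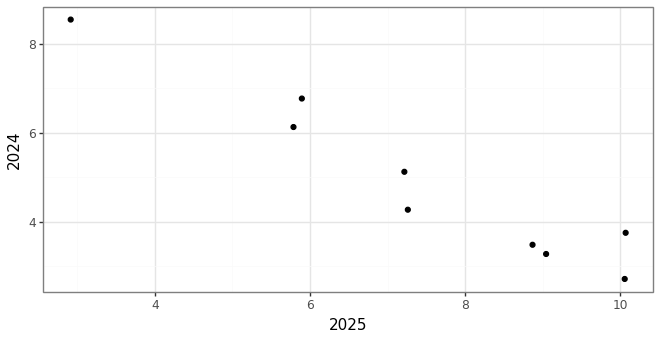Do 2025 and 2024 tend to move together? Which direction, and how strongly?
Points are negatively correlated; strong (|r| ≈ 1.0).

negative, strong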